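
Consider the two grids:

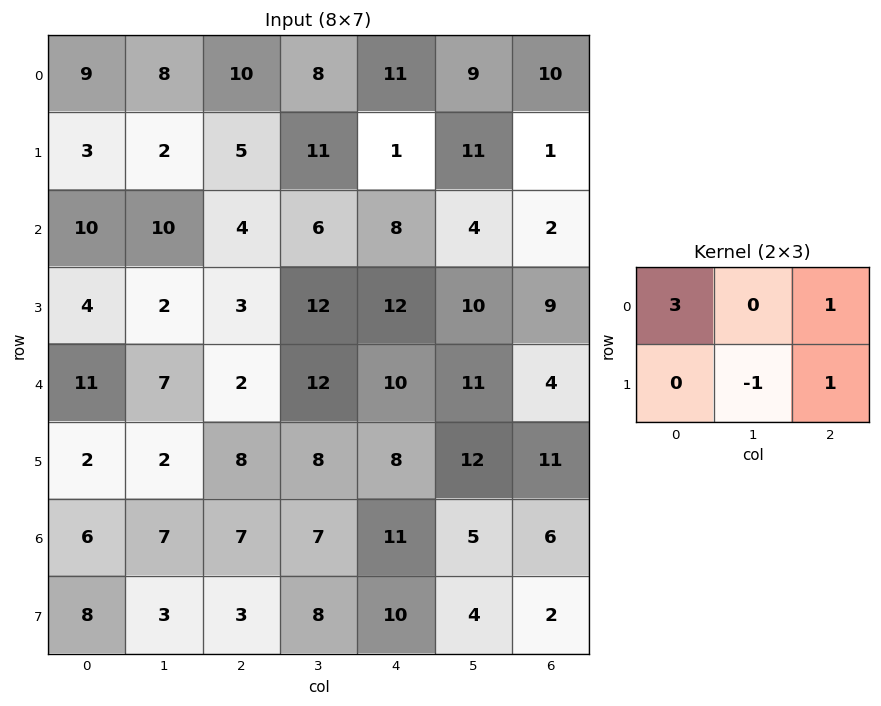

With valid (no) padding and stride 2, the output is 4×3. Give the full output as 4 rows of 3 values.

Output[0,0]: The receptive field on the input at this output position is [9 8 10 / 3 2 5]. Elementwise product with the kernel and sum: 9·3 + 10·1 + 2·-1 + 5·1.

40 31 33
35 20 25
41 16 33
25 34 37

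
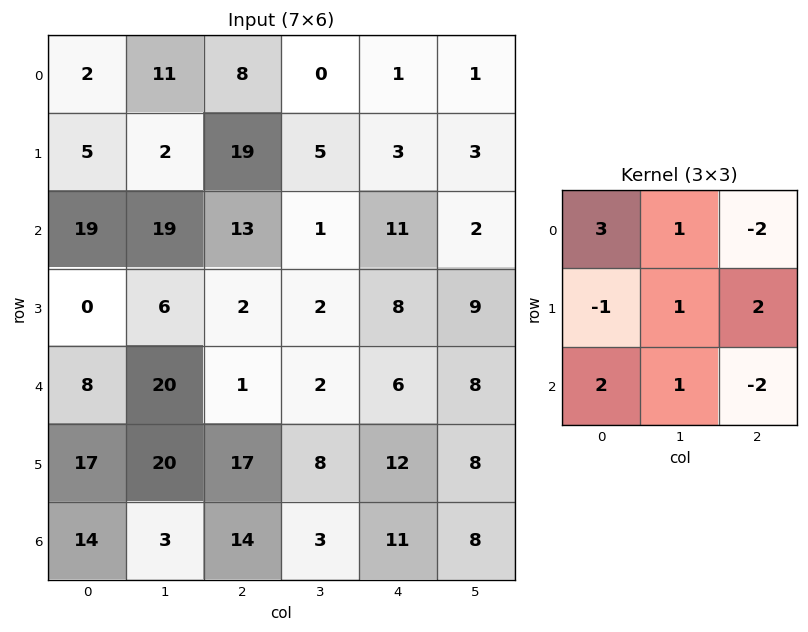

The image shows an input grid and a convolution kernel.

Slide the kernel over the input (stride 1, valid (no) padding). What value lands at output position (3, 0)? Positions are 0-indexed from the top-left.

The receptive field on the input at this output position is [0 6 2 / 8 20 1 / 17 20 17]. Elementwise product with the kernel and sum: 0·3 + 6·1 + 2·-2 + 8·-1 + 20·1 + 1·2 + 17·2 + 20·1 + 17·-2.

36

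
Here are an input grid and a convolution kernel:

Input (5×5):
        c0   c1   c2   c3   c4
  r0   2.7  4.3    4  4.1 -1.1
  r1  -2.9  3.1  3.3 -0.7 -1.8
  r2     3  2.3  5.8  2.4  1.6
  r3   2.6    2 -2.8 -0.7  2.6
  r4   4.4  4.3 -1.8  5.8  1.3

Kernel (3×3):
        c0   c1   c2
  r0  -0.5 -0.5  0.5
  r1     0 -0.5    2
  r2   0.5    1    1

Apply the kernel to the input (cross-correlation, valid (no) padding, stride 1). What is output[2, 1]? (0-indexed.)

The receptive field on the input at this output position is [2.3 5.8 2.4 / 2 -2.8 -0.7 / 4.3 -1.8 5.8]. Elementwise product with the kernel and sum: 2.3·-0.5 + 5.8·-0.5 + 2.4·0.5 + -2.8·-0.5 + -0.7·2 + 4.3·0.5 + -1.8·1 + 5.8·1.

3.3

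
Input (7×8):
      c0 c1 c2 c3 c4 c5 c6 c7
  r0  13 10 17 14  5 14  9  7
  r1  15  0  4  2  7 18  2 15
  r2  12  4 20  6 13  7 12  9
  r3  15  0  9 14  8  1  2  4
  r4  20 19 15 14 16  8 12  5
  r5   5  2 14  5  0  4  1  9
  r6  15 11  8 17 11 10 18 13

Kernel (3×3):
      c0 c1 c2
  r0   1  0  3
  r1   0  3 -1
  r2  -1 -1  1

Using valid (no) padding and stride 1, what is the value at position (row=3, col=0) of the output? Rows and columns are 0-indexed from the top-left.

The receptive field on the input at this output position is [15 0 9 / 20 19 15 / 5 2 14]. Elementwise product with the kernel and sum: 15·1 + 9·3 + 19·3 + 15·-1 + 5·-1 + 2·-1 + 14·1.

91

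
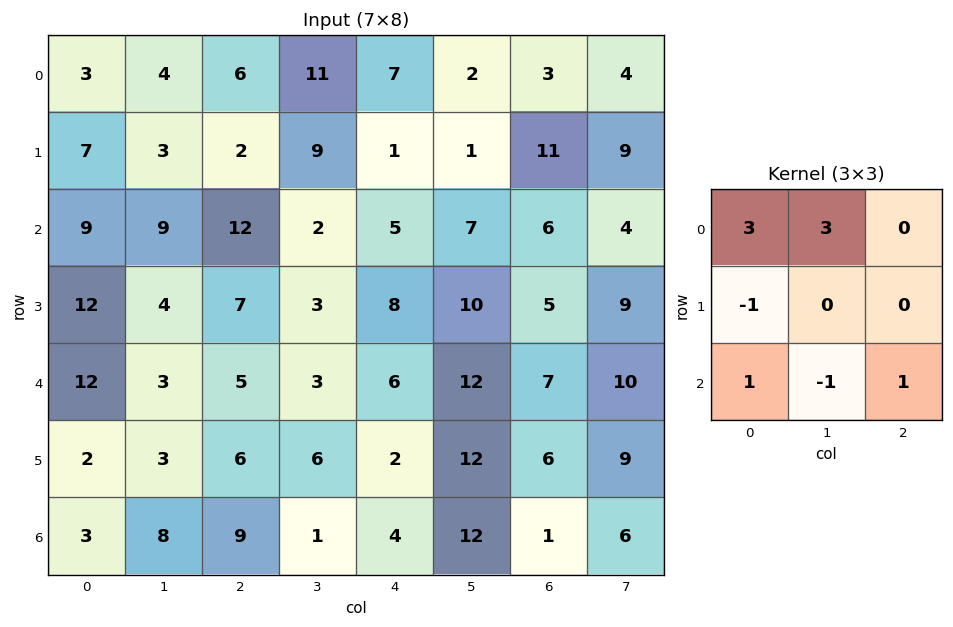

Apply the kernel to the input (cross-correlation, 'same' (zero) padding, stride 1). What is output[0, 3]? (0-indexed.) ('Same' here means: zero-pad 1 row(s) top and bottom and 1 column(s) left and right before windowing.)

The receptive field on the zero-padded input at this output position is [0 0 0 / 6 11 7 / 2 9 1]. Elementwise product with the kernel and sum: 0·3 + 0·3 + 6·-1 + 2·1 + 9·-1 + 1·1.

-12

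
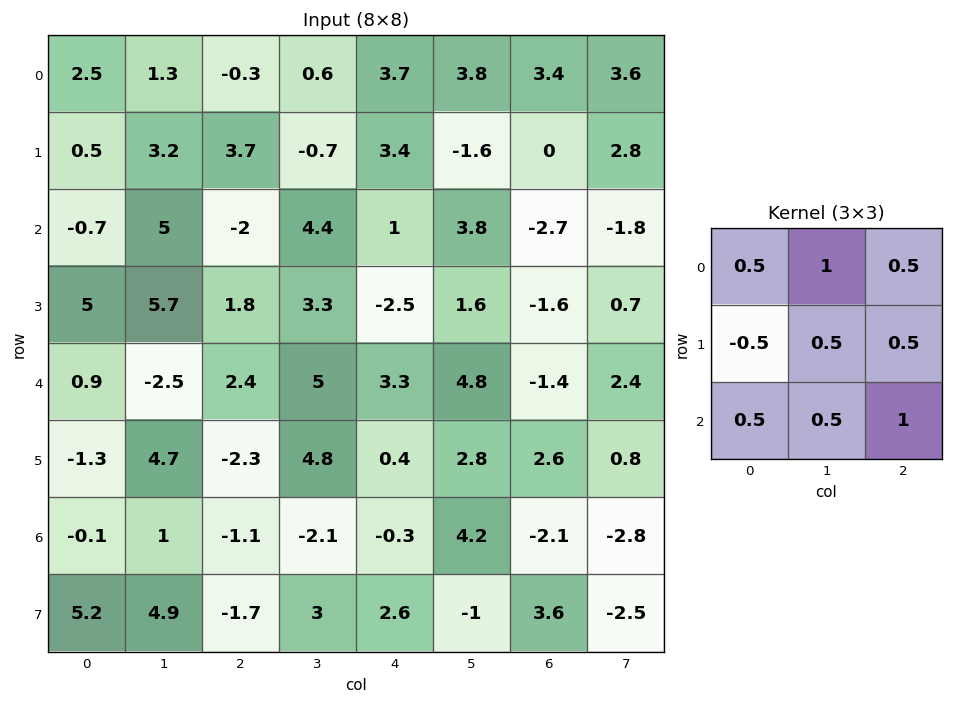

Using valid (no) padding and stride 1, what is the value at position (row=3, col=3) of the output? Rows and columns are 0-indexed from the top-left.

6.9

The receptive field on the input at this output position is [3.3 -2.5 1.6 / 5 3.3 4.8 / 4.8 0.4 2.8]. Elementwise product with the kernel and sum: 3.3·0.5 + -2.5·1 + 1.6·0.5 + 5·-0.5 + 3.3·0.5 + 4.8·0.5 + 4.8·0.5 + 0.4·0.5 + 2.8·1.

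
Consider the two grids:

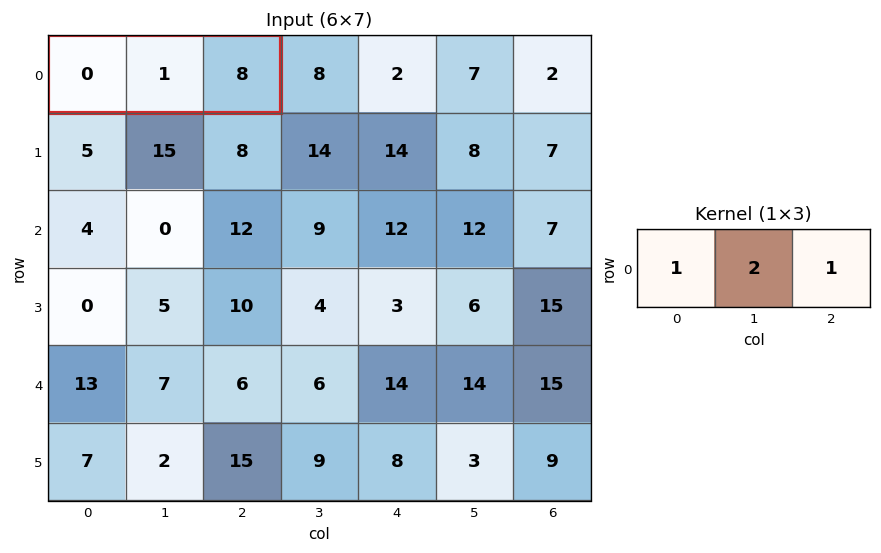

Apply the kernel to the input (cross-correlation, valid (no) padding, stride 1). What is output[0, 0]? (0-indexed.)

10

The receptive field on the input at this output position is [0 1 8]. Elementwise product with the kernel and sum: 0·1 + 1·2 + 8·1.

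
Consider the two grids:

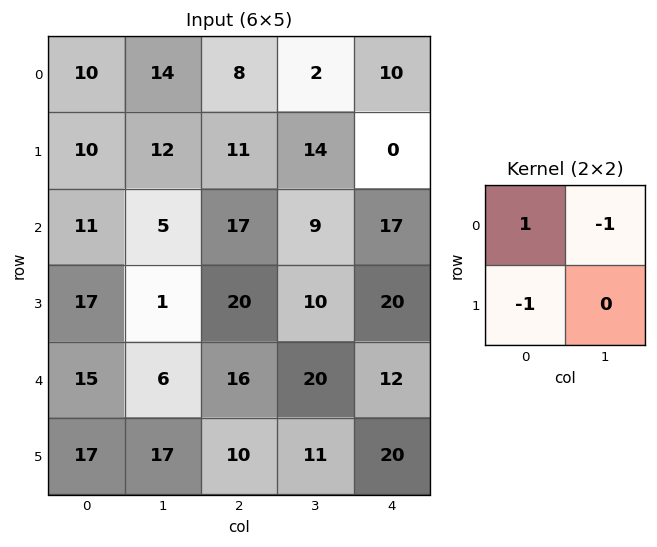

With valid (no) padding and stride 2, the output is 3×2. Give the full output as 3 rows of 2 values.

-14 -5
-11 -12
-8 -14

Output[0,0]: The receptive field on the input at this output position is [10 14 / 10 12]. Elementwise product with the kernel and sum: 10·1 + 14·-1 + 10·-1.
Output[0,1]: The receptive field on the input at this output position is [8 2 / 11 14]. Elementwise product with the kernel and sum: 8·1 + 2·-1 + 11·-1.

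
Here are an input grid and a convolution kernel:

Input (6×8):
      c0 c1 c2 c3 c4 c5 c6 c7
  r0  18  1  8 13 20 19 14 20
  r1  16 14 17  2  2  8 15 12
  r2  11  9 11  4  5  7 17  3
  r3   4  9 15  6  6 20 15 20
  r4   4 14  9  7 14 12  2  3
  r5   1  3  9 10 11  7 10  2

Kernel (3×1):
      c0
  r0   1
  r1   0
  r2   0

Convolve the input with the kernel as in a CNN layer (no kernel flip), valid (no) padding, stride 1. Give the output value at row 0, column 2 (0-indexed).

The receptive field on the input at this output position is [8 / 17 / 11]. Elementwise product with the kernel and sum: 8·1.

8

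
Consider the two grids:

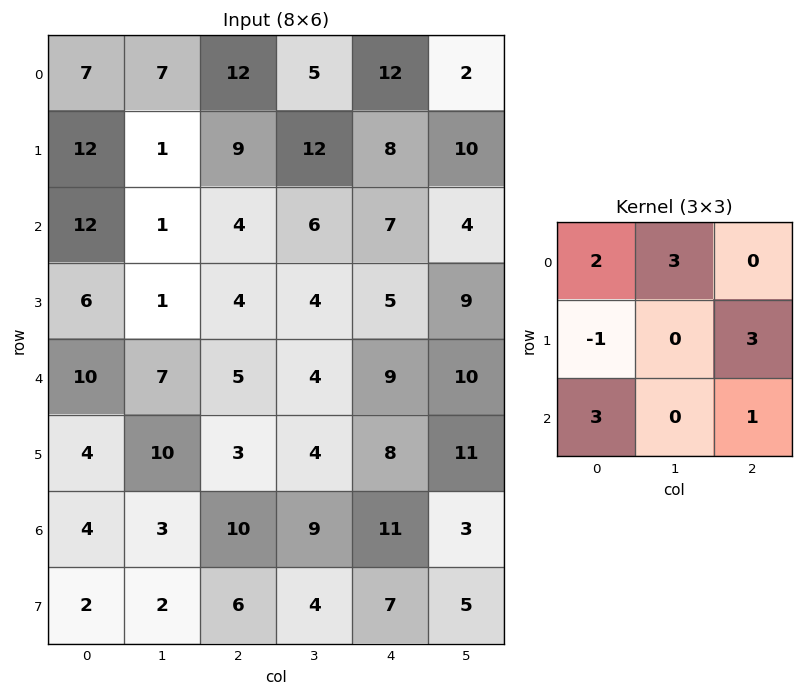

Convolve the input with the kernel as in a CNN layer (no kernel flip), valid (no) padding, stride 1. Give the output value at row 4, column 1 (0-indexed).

49

The receptive field on the input at this output position is [7 5 4 / 10 3 4 / 3 10 9]. Elementwise product with the kernel and sum: 7·2 + 5·3 + 10·-1 + 4·3 + 3·3 + 9·1.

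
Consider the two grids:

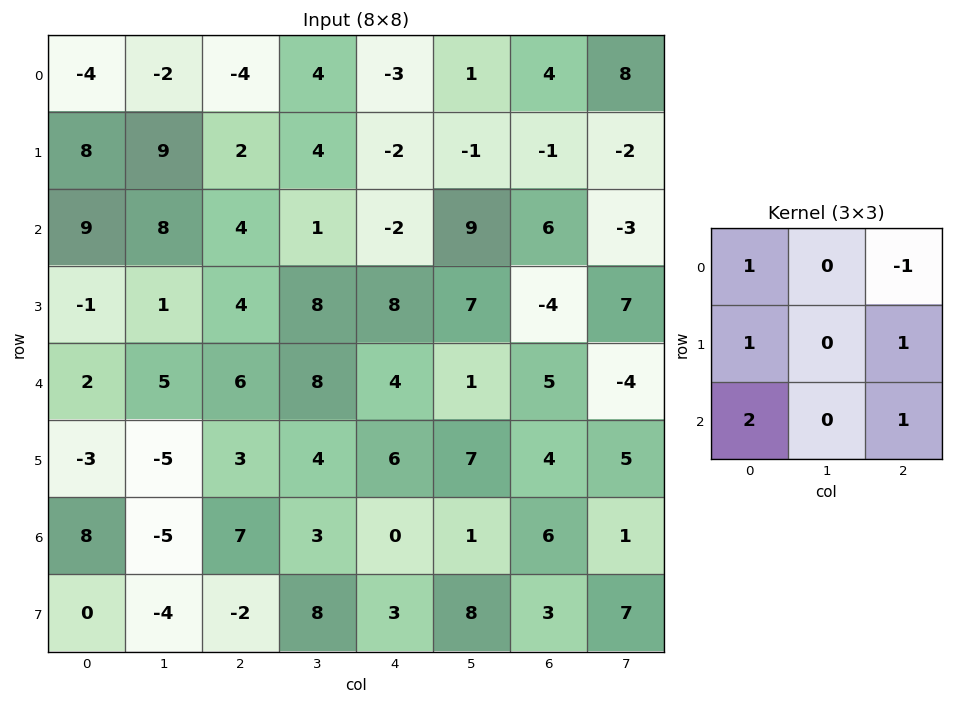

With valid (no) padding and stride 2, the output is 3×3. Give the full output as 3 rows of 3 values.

32 5 -8
18 34 9
19 25 15

Output[0,0]: The receptive field on the input at this output position is [-4 -2 -4 / 8 9 2 / 9 8 4]. Elementwise product with the kernel and sum: -4·1 + -4·-1 + 8·1 + 2·1 + 9·2 + 4·1.
Output[0,1]: The receptive field on the input at this output position is [-4 4 -3 / 2 4 -2 / 4 1 -2]. Elementwise product with the kernel and sum: -4·1 + -3·-1 + 2·1 + -2·1 + 4·2 + -2·1.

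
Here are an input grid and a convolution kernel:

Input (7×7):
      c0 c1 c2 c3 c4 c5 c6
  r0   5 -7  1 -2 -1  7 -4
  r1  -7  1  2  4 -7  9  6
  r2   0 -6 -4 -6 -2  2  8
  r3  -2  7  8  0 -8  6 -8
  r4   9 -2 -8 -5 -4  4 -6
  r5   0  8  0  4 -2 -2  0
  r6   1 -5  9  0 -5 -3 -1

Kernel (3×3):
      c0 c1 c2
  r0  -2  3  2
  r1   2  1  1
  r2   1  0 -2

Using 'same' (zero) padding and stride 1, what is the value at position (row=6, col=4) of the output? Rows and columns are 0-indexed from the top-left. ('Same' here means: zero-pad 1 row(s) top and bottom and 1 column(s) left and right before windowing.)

The receptive field on the zero-padded input at this output position is [4 -2 -2 / 0 -5 -3 / 0 0 0]. Elementwise product with the kernel and sum: 4·-2 + -2·3 + -2·2 + 0·2 + -5·1 + -3·1 + 0·1 + 0·-2.

-26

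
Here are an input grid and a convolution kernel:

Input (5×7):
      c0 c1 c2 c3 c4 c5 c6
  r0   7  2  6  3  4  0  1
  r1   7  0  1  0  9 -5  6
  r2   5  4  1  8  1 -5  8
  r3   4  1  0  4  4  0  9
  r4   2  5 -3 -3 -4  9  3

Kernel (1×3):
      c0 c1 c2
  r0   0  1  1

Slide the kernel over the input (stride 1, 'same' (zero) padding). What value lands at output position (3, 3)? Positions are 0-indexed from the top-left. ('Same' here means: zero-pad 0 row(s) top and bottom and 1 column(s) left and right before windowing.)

The receptive field on the zero-padded input at this output position is [0 4 4]. Elementwise product with the kernel and sum: 4·1 + 4·1.

8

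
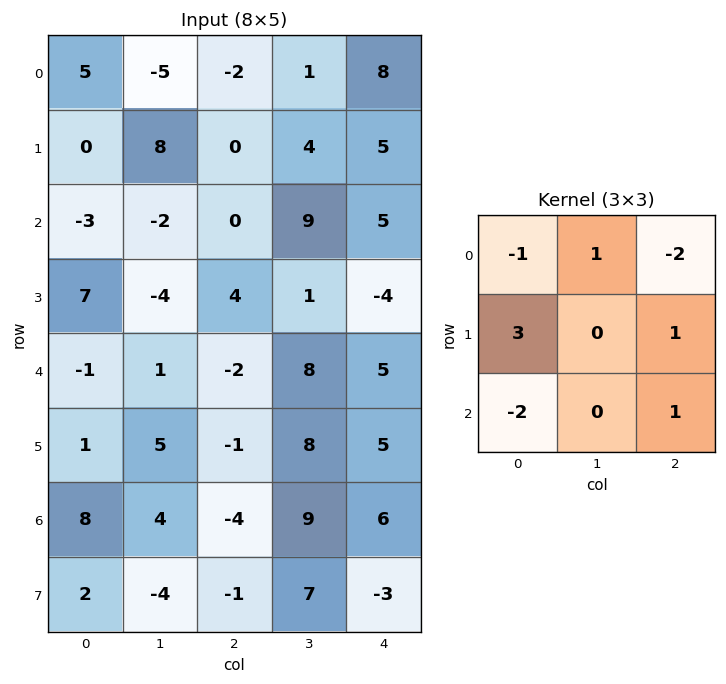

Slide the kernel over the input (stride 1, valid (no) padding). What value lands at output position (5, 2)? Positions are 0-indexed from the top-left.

The receptive field on the input at this output position is [-1 8 5 / -4 9 6 / -1 7 -3]. Elementwise product with the kernel and sum: -1·-1 + 8·1 + 5·-2 + -4·3 + 6·1 + -1·-2 + -3·1.

-8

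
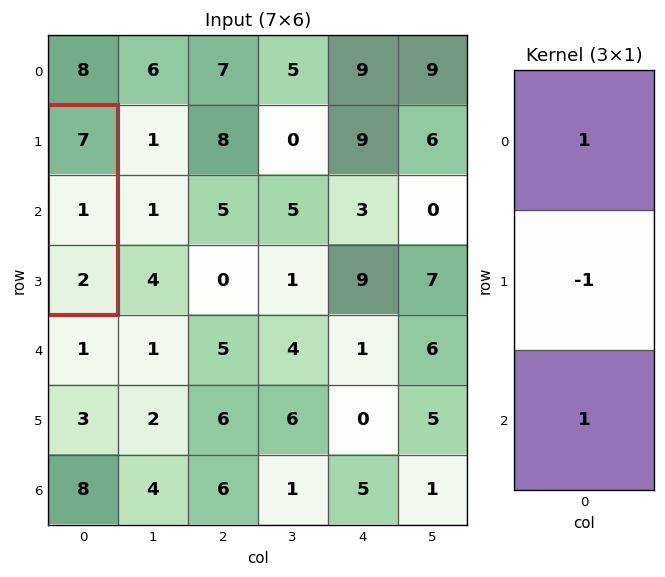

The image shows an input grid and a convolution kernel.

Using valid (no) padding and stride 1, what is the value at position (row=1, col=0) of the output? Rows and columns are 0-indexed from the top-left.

The receptive field on the input at this output position is [7 / 1 / 2]. Elementwise product with the kernel and sum: 7·1 + 1·-1 + 2·1.

8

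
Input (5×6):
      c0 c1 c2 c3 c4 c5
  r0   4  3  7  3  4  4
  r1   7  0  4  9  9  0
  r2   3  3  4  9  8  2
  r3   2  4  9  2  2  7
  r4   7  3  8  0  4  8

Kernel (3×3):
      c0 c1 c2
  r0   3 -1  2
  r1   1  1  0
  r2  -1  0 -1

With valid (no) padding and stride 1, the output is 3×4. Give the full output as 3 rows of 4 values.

Output[0,0]: The receptive field on the input at this output position is [4 3 7 / 7 0 4 / 3 3 4]. Elementwise product with the kernel and sum: 4·3 + 3·-1 + 7·2 + 7·1 + 0·1 + 3·-1 + 4·-1.

23 0 27 20
24 15 23 26
5 33 18 19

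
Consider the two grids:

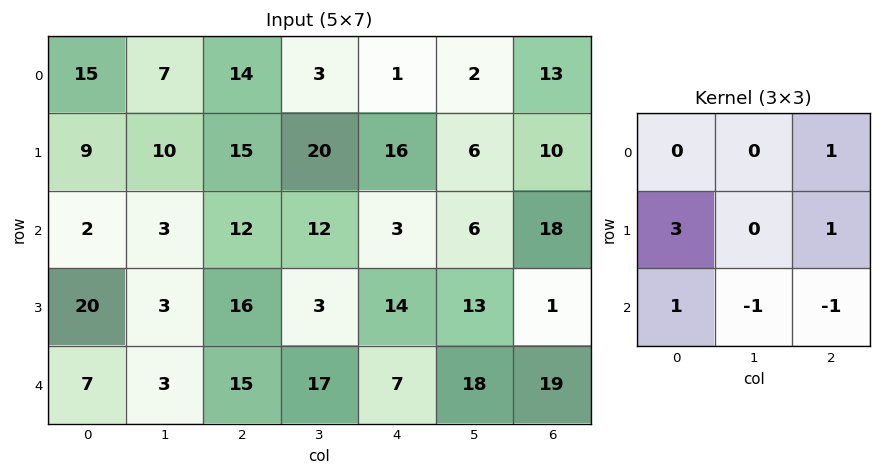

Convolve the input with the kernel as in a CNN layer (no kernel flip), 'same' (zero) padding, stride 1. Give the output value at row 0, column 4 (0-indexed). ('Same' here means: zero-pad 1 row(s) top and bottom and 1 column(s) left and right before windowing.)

9

The receptive field on the zero-padded input at this output position is [0 0 0 / 3 1 2 / 20 16 6]. Elementwise product with the kernel and sum: 0·1 + 3·3 + 2·1 + 20·1 + 16·-1 + 6·-1.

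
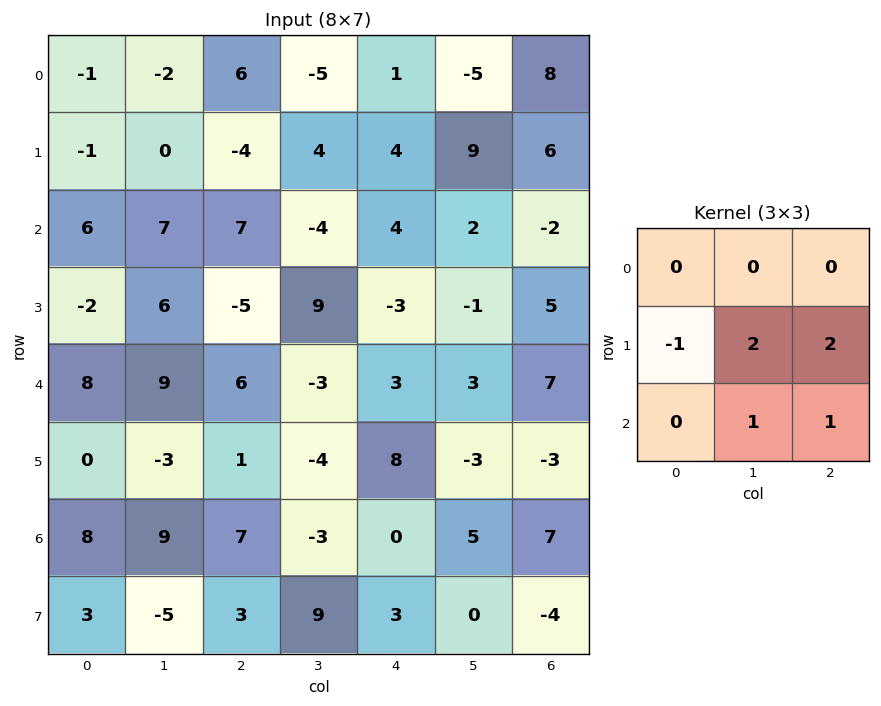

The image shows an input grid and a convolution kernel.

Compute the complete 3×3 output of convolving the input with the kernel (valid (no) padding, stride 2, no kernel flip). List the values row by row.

7 20 26
19 17 21
12 4 -8

Output[0,0]: The receptive field on the input at this output position is [-1 -2 6 / -1 0 -4 / 6 7 7]. Elementwise product with the kernel and sum: -1·-1 + 0·2 + -4·2 + 7·1 + 7·1.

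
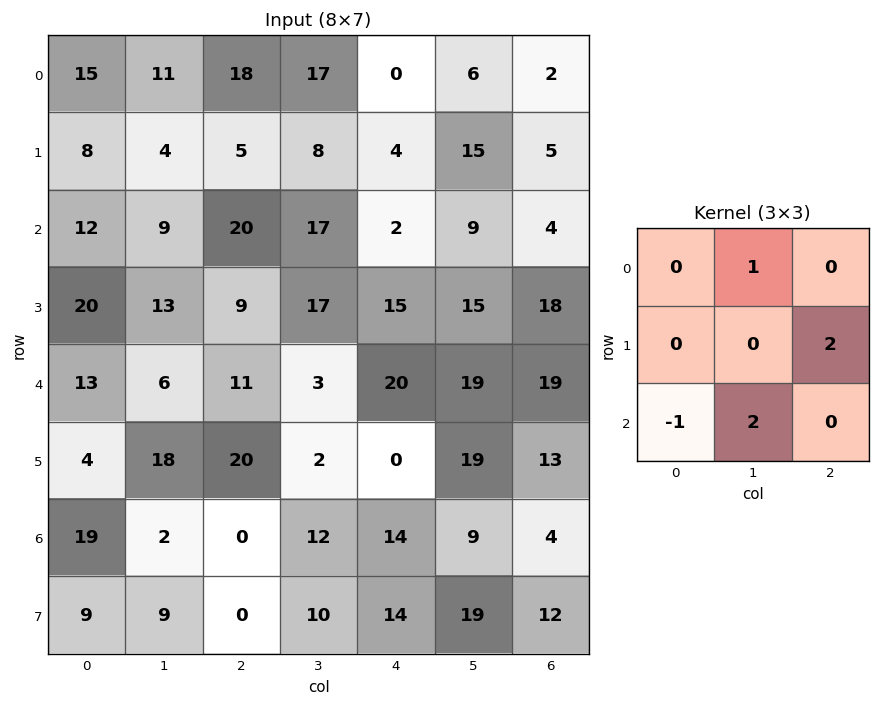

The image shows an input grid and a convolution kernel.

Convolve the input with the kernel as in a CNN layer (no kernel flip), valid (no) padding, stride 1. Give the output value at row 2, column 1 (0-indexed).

70

The receptive field on the input at this output position is [9 20 17 / 13 9 17 / 6 11 3]. Elementwise product with the kernel and sum: 20·1 + 17·2 + 6·-1 + 11·2.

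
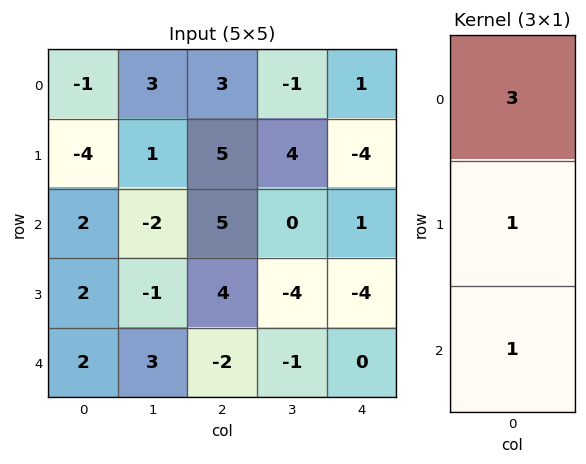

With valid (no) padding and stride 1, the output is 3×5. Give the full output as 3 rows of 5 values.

-5 8 19 1 0
-8 0 24 8 -15
10 -4 17 -5 -1

Output[0,0]: The receptive field on the input at this output position is [-1 / -4 / 2]. Elementwise product with the kernel and sum: -1·3 + -4·1 + 2·1.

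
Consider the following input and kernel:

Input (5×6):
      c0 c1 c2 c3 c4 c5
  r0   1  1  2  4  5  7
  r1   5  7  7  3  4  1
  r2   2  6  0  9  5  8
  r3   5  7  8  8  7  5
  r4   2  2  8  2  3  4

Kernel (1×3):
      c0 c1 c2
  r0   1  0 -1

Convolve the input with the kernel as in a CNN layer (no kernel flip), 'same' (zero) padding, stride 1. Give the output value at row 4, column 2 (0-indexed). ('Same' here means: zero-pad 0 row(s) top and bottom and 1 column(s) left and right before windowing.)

The receptive field on the zero-padded input at this output position is [2 8 2]. Elementwise product with the kernel and sum: 2·1 + 2·-1.

0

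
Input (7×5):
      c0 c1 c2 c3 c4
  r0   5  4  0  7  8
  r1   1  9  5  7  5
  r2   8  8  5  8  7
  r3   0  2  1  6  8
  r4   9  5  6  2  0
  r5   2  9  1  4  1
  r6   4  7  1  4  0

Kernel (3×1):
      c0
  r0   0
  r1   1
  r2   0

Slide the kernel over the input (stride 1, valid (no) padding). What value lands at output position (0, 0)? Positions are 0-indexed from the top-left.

1

The receptive field on the input at this output position is [5 / 1 / 8]. Elementwise product with the kernel and sum: 1·1.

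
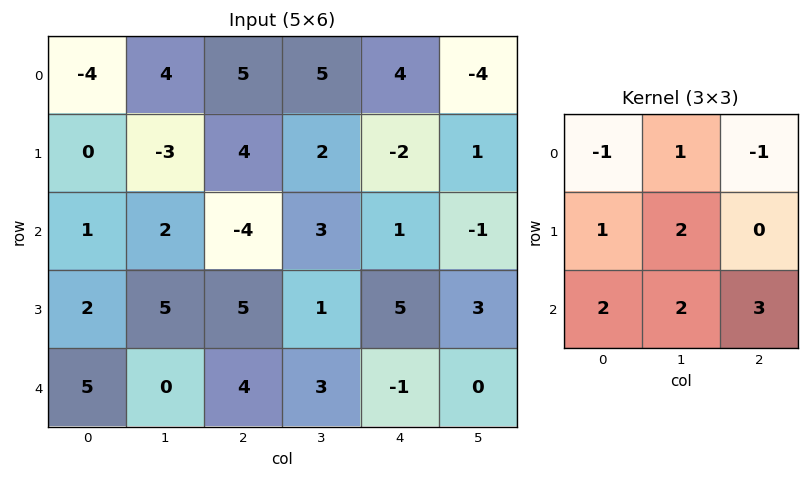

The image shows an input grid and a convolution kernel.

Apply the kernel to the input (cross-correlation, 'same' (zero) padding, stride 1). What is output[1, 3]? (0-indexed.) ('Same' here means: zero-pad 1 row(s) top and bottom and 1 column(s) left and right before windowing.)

The receptive field on the zero-padded input at this output position is [5 5 4 / 4 2 -2 / -4 3 1]. Elementwise product with the kernel and sum: 5·-1 + 5·1 + 4·-1 + 4·1 + 2·2 + -4·2 + 3·2 + 1·3.

5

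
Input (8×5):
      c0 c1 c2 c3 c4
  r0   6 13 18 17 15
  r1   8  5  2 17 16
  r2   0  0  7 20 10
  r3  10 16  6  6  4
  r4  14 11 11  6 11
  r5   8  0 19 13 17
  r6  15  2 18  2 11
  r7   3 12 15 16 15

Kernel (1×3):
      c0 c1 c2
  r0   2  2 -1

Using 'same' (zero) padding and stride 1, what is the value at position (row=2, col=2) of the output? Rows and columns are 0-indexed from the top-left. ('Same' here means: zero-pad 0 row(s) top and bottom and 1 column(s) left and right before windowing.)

-6

The receptive field on the zero-padded input at this output position is [0 7 20]. Elementwise product with the kernel and sum: 0·2 + 7·2 + 20·-1.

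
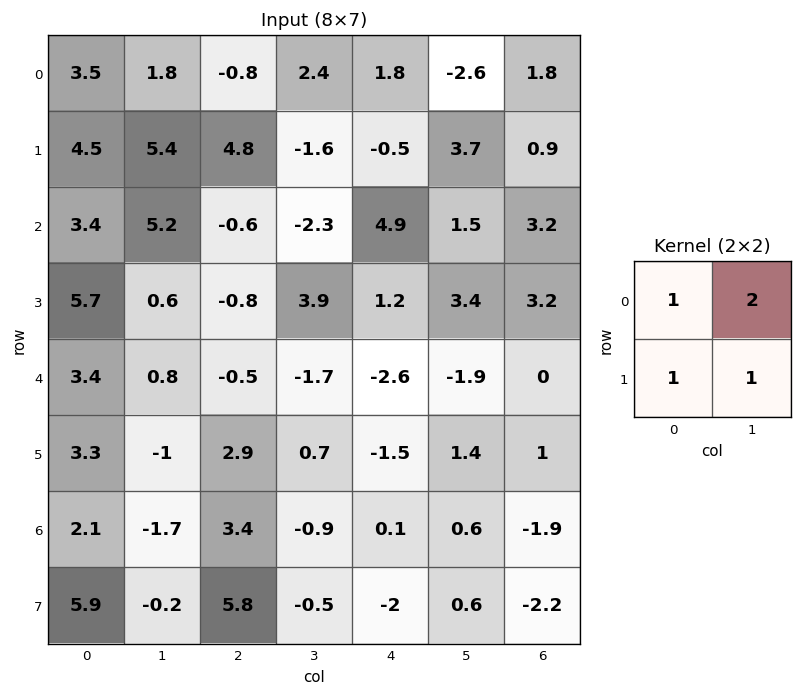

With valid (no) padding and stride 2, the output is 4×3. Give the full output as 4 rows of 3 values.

Output[0,0]: The receptive field on the input at this output position is [3.5 1.8 / 4.5 5.4]. Elementwise product with the kernel and sum: 3.5·1 + 1.8·2 + 4.5·1 + 5.4·1.

17 7.2 -0.2
20.1 -2.1 12.5
7.3 -0.3 -6.5
4.4 6.9 -0.1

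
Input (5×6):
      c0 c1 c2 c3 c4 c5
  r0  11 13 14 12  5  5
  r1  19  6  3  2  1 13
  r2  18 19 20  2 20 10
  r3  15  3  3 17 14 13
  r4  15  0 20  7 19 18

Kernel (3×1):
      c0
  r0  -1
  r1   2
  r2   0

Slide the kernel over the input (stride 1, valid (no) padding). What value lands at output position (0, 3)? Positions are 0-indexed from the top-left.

The receptive field on the input at this output position is [12 / 2 / 2]. Elementwise product with the kernel and sum: 12·-1 + 2·2.

-8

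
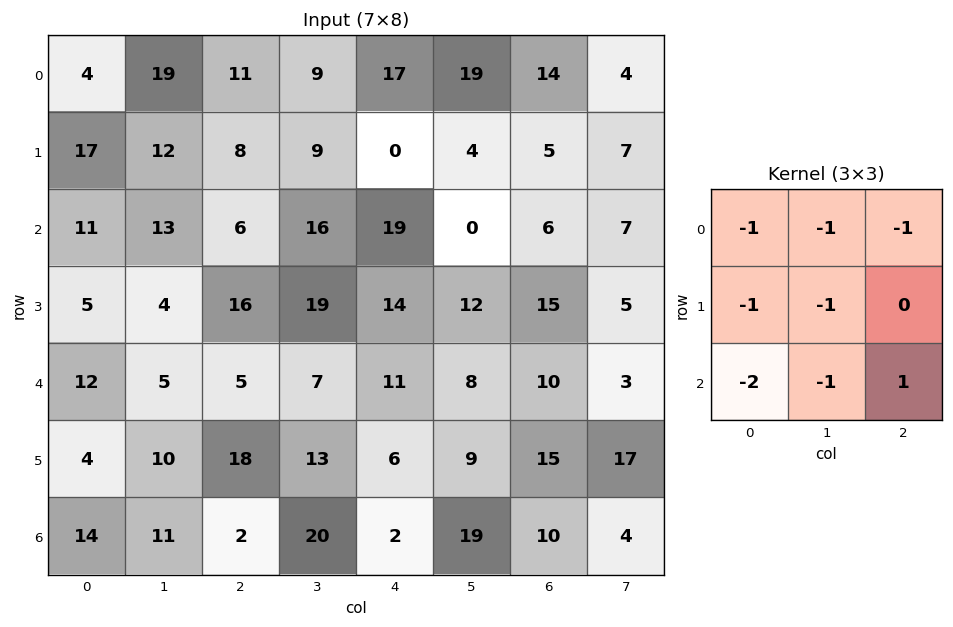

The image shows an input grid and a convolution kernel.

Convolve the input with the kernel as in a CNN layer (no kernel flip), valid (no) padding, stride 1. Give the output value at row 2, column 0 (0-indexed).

-63

The receptive field on the input at this output position is [11 13 6 / 5 4 16 / 12 5 5]. Elementwise product with the kernel and sum: 11·-1 + 13·-1 + 6·-1 + 5·-1 + 4·-1 + 12·-2 + 5·-1 + 5·1.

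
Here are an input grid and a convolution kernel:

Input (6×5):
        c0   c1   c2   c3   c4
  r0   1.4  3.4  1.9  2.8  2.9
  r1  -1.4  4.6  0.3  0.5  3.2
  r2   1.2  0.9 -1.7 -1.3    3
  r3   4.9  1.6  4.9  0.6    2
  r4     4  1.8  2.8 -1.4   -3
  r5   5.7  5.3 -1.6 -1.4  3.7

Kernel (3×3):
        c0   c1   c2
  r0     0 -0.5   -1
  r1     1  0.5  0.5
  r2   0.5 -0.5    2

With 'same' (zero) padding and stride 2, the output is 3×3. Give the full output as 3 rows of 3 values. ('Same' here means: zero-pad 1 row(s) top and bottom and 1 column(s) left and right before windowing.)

Output[0,0]: The receptive field on the zero-padded input at this output position is [0 0 0 / 0 1.4 3.4 / 0 -1.4 4.6]. Elementwise product with the kernel and sum: 0·-0.5 + 0·-1 + 0·1 + 1.4·0.5 + 3.4·0.5 + 0·0.5 + -1.4·-0.5 + 4.6·2.

12.3 8.9 2.9
-2.1 -1.7 -2.1
6.6 0.1 -6.45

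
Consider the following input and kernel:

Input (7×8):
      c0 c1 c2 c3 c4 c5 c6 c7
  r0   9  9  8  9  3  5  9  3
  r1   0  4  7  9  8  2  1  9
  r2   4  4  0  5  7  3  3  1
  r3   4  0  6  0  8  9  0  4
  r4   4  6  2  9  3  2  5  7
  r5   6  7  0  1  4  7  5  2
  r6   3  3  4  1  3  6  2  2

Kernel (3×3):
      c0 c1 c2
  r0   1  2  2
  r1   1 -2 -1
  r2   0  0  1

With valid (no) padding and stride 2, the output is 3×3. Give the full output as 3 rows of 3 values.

Output[0,0]: The receptive field on the input at this output position is [9 9 8 / 0 4 7 / 4 4 0]. Elementwise product with the kernel and sum: 9·1 + 9·2 + 8·2 + 0·1 + 4·-2 + 7·-1 + 0·1.
Output[0,1]: The receptive field on the input at this output position is [8 9 3 / 7 9 8 / 0 5 7]. Elementwise product with the kernel and sum: 8·1 + 9·2 + 3·2 + 7·1 + 9·-2 + 8·-1 + 7·1.

28 20 37
12 25 14
16 23 4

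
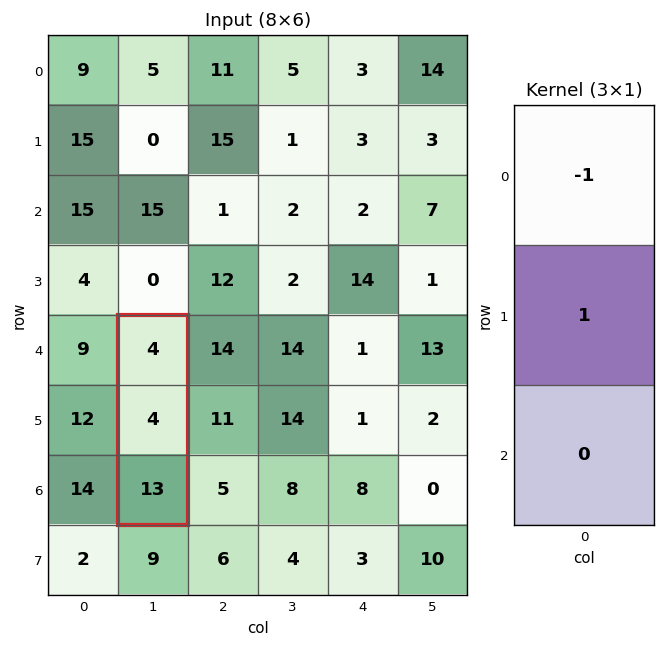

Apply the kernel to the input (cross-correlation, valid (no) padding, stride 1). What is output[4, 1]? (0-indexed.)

The receptive field on the input at this output position is [4 / 4 / 13]. Elementwise product with the kernel and sum: 4·-1 + 4·1.

0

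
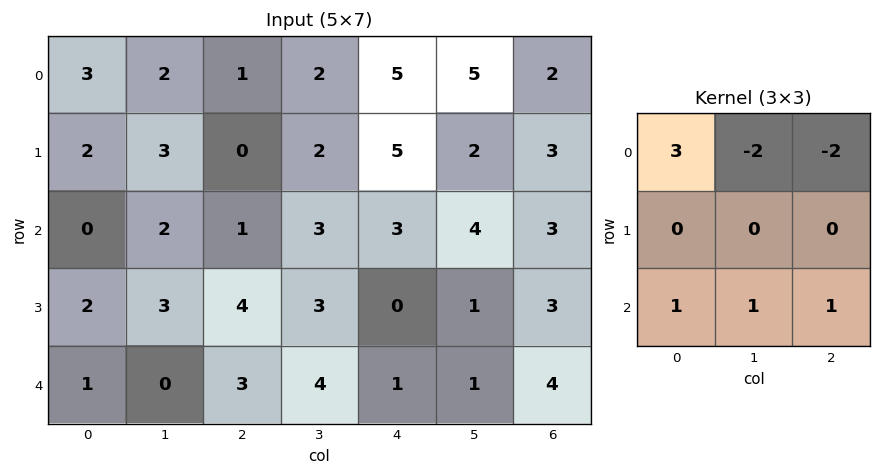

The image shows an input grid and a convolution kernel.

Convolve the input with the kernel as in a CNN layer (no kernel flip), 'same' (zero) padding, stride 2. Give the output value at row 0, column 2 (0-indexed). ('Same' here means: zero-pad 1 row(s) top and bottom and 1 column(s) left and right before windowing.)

9

The receptive field on the zero-padded input at this output position is [0 0 0 / 2 5 5 / 2 5 2]. Elementwise product with the kernel and sum: 0·3 + 0·-2 + 0·-2 + 2·1 + 5·1 + 2·1.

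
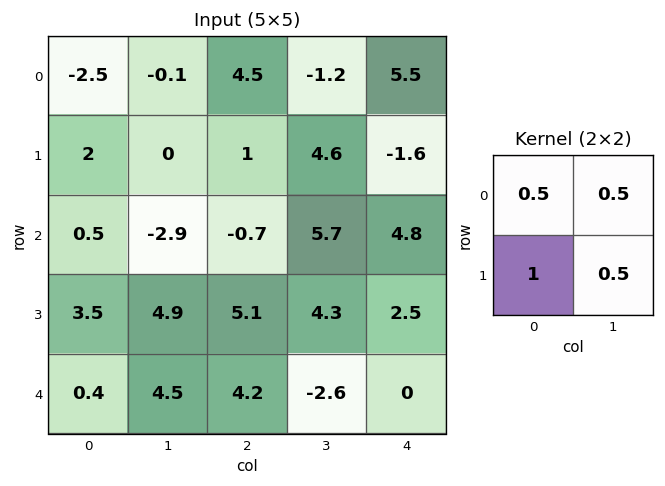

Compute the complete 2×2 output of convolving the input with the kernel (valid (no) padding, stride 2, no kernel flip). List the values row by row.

Output[0,0]: The receptive field on the input at this output position is [-2.5 -0.1 / 2 0]. Elementwise product with the kernel and sum: -2.5·0.5 + -0.1·0.5 + 2·1 + 0·0.5.
Output[0,1]: The receptive field on the input at this output position is [4.5 -1.2 / 1 4.6]. Elementwise product with the kernel and sum: 4.5·0.5 + -1.2·0.5 + 1·1 + 4.6·0.5.

0.7 4.95
4.75 9.75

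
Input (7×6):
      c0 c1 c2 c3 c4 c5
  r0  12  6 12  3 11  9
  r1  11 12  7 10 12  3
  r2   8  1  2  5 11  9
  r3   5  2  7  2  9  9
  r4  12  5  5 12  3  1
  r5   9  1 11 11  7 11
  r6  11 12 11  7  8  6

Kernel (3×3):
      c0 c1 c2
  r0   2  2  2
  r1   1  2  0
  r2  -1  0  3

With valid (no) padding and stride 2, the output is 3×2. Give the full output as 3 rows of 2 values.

Output[0,0]: The receptive field on the input at this output position is [12 6 12 / 11 12 7 / 8 1 2]. Elementwise product with the kernel and sum: 12·2 + 6·2 + 12·2 + 11·1 + 12·2 + 8·-1 + 2·3.

93 110
34 51
77 86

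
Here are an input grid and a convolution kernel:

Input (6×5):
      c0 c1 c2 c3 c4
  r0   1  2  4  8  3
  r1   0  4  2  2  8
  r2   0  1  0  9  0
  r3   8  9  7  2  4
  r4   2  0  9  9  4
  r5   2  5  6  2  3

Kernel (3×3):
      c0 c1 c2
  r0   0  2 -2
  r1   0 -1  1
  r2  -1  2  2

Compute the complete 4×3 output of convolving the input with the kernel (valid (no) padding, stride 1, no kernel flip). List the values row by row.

Output[0,0]: The receptive field on the input at this output position is [1 2 4 / 0 4 2 / 0 1 0]. Elementwise product with the kernel and sum: 2·2 + 4·-2 + 4·-1 + 2·1 + 0·-1 + 1·2 + 0·2.

-4 9 34
27 18 -16
16 13 37
33 21 -5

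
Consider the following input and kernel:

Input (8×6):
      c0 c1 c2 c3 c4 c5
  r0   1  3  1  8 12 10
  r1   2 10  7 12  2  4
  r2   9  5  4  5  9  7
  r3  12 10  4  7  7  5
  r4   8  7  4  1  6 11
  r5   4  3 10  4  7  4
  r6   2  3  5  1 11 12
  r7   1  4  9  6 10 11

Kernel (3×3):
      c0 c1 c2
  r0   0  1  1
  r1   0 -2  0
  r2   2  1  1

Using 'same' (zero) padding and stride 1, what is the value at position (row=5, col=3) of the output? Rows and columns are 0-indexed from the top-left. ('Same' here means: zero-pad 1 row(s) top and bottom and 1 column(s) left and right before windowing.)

The receptive field on the zero-padded input at this output position is [4 1 6 / 10 4 7 / 5 1 11]. Elementwise product with the kernel and sum: 1·1 + 6·1 + 4·-2 + 5·2 + 1·1 + 11·1.

21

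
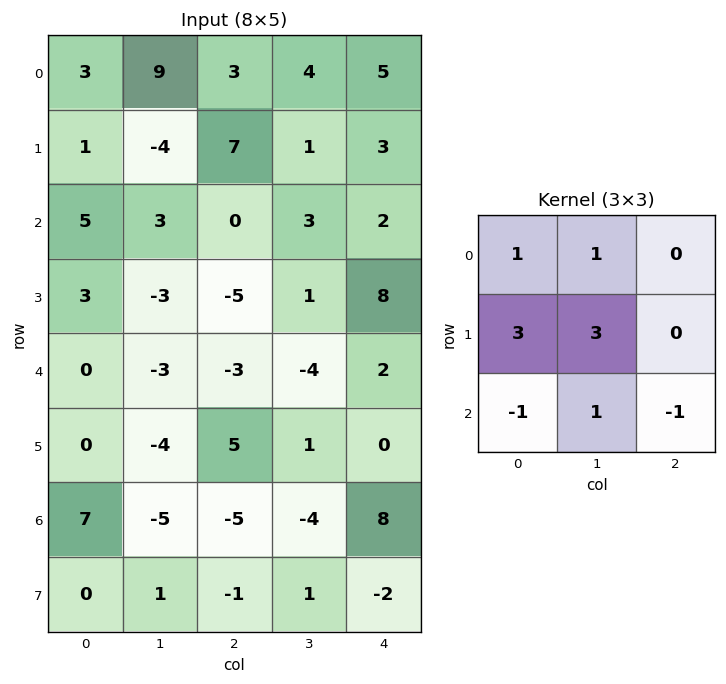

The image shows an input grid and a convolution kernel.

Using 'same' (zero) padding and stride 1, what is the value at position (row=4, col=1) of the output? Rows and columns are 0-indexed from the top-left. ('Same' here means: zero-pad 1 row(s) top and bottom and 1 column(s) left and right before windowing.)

The receptive field on the zero-padded input at this output position is [3 -3 -5 / 0 -3 -3 / 0 -4 5]. Elementwise product with the kernel and sum: 3·1 + -3·1 + 0·3 + -3·3 + 0·-1 + -4·1 + 5·-1.

-18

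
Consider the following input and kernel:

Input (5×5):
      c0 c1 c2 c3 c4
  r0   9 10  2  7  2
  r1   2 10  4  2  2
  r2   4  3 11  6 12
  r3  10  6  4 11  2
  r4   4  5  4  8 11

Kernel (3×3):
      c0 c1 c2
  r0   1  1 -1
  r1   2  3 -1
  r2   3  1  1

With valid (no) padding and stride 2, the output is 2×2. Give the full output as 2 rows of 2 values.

Output[0,0]: The receptive field on the input at this output position is [9 10 2 / 2 10 4 / 4 3 11]. Elementwise product with the kernel and sum: 9·1 + 10·1 + 2·-1 + 2·2 + 10·3 + 4·-1 + 4·3 + 3·1 + 11·1.

73 70
51 75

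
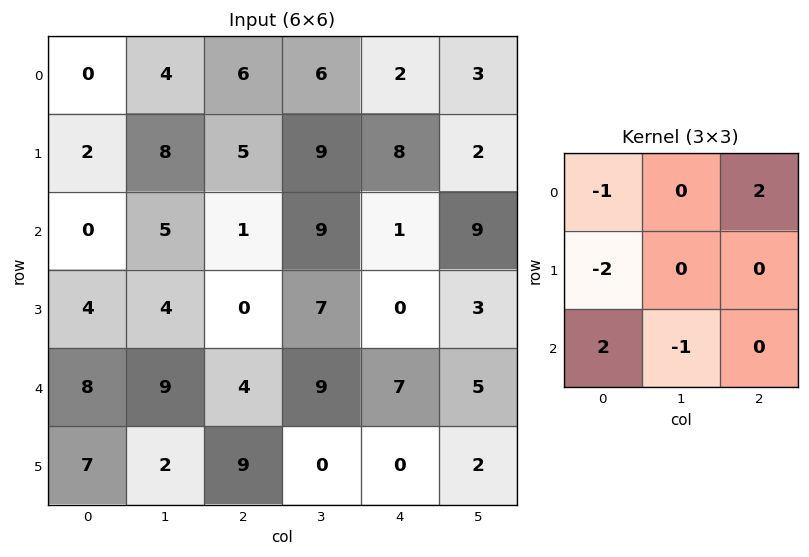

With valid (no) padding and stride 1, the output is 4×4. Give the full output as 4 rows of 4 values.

Output[0,0]: The receptive field on the input at this output position is [0 4 6 / 2 8 5 / 0 5 1]. Elementwise product with the kernel and sum: 0·-1 + 6·2 + 2·-2 + 0·2 + 5·-1.
Output[0,1]: The receptive field on the input at this output position is [4 6 6 / 8 5 9 / 5 1 9]. Elementwise product with the kernel and sum: 4·-1 + 6·2 + 8·-2 + 5·2 + 1·-1.

3 1 -19 -1
12 8 2 -9
1 19 0 6
-8 -13 10 -19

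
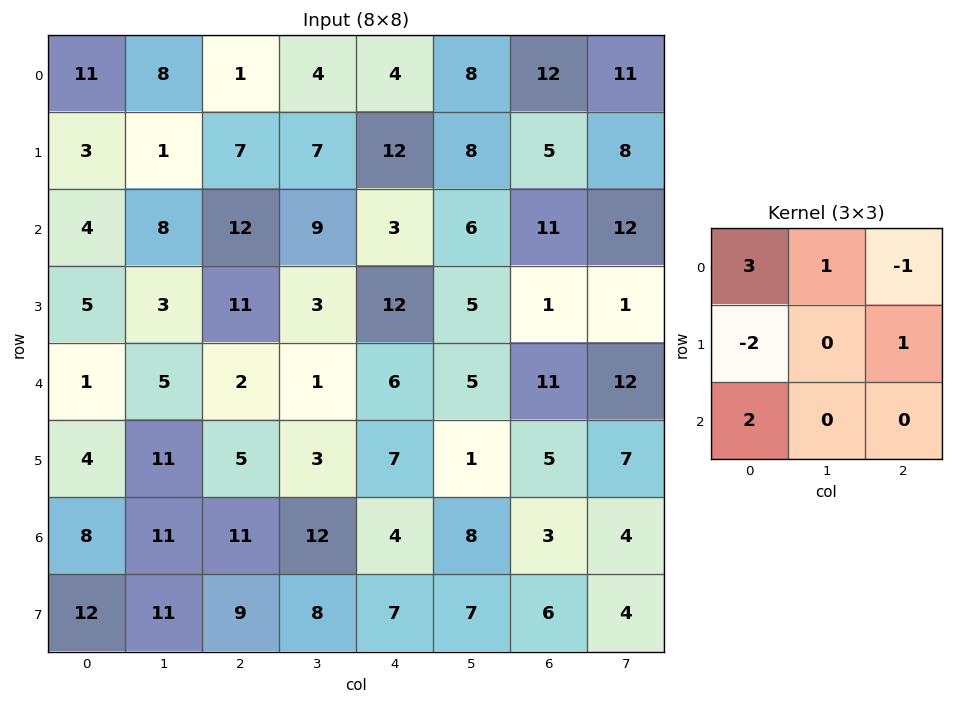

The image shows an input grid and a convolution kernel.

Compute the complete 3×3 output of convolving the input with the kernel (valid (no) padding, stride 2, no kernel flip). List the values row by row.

Output[0,0]: The receptive field on the input at this output position is [11 8 1 / 3 1 7 / 4 8 12]. Elementwise product with the kernel and sum: 11·3 + 8·1 + 1·-1 + 3·-2 + 7·1 + 4·2.
Output[0,1]: The receptive field on the input at this output position is [1 4 4 / 7 7 12 / 12 9 3]. Elementwise product with the kernel and sum: 1·3 + 4·1 + 4·-1 + 7·-2 + 12·1 + 12·2.

49 25 -5
11 36 -7
19 20 11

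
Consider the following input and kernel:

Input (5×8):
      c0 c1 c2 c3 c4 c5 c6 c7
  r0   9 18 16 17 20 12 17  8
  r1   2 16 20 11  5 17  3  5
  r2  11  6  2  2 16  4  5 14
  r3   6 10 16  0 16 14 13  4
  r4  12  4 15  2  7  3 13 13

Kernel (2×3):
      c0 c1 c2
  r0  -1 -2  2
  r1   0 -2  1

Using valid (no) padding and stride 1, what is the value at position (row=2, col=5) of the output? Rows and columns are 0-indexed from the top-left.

-8

The receptive field on the input at this output position is [4 5 14 / 14 13 4]. Elementwise product with the kernel and sum: 4·-1 + 5·-2 + 14·2 + 13·-2 + 4·1.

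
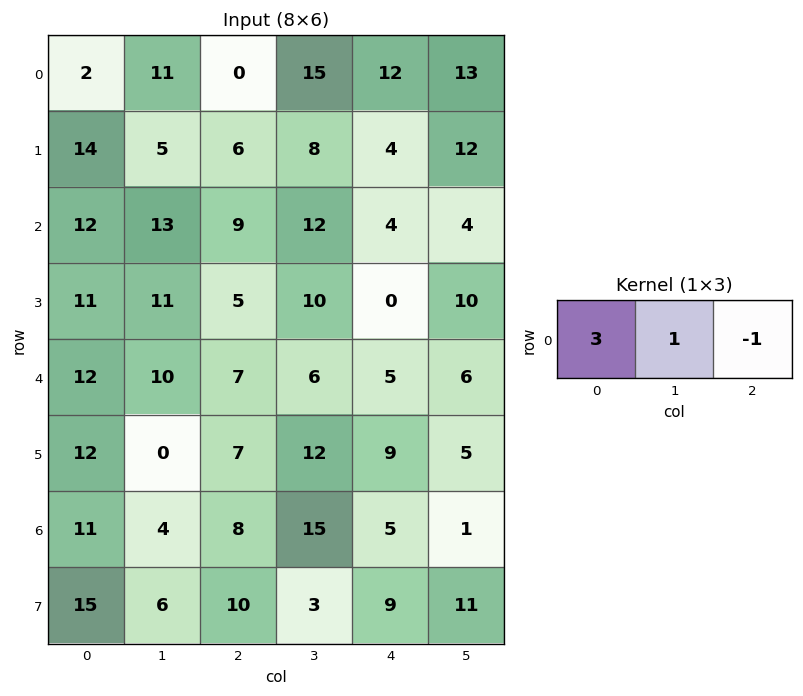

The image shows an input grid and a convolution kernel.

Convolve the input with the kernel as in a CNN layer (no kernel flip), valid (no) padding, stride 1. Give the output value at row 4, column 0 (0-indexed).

39

The receptive field on the input at this output position is [12 10 7]. Elementwise product with the kernel and sum: 12·3 + 10·1 + 7·-1.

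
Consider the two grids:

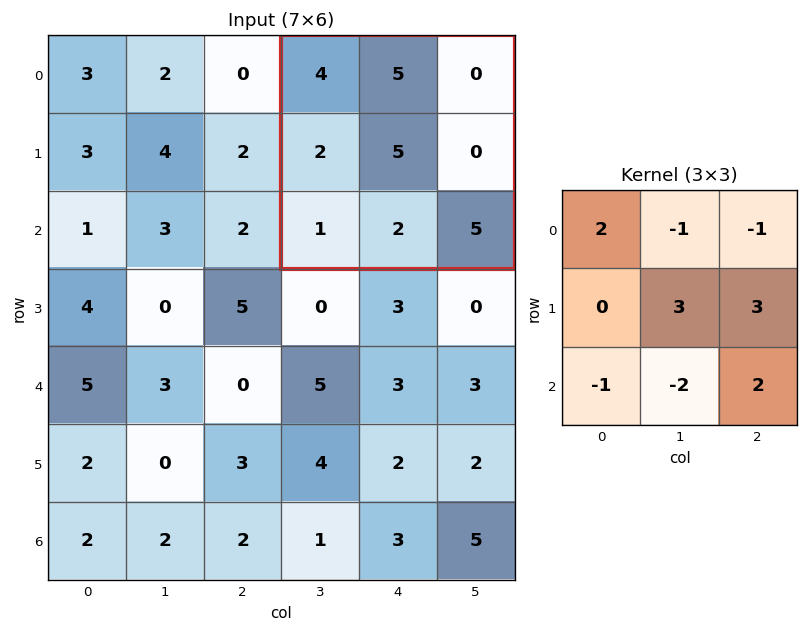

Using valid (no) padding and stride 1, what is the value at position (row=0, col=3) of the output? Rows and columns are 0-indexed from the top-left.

23

The receptive field on the input at this output position is [4 5 0 / 2 5 0 / 1 2 5]. Elementwise product with the kernel and sum: 4·2 + 5·-1 + 0·-1 + 5·3 + 0·3 + 1·-1 + 2·-2 + 5·2.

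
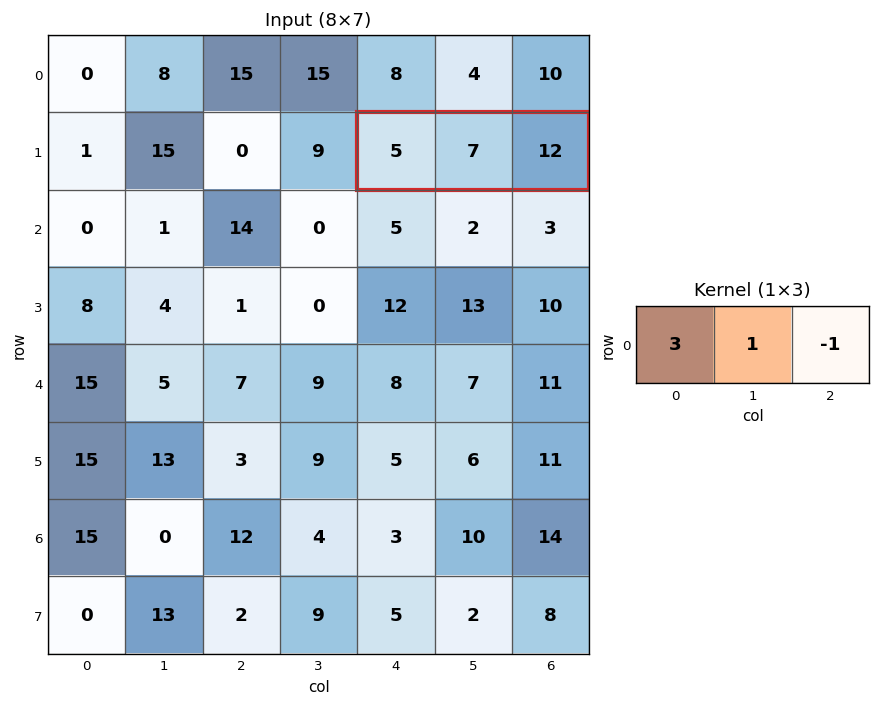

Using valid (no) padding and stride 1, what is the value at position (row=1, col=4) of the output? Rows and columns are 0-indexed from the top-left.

10

The receptive field on the input at this output position is [5 7 12]. Elementwise product with the kernel and sum: 5·3 + 7·1 + 12·-1.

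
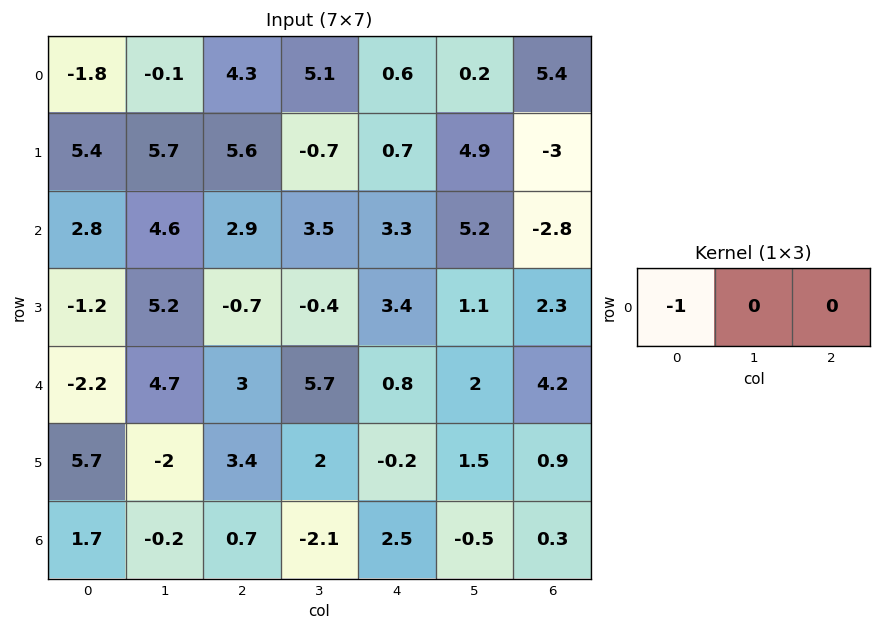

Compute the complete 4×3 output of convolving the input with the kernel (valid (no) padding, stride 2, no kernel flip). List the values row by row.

Output[0,0]: The receptive field on the input at this output position is [-1.8 -0.1 4.3]. Elementwise product with the kernel and sum: -1.8·-1.
Output[0,1]: The receptive field on the input at this output position is [4.3 5.1 0.6]. Elementwise product with the kernel and sum: 4.3·-1.

1.8 -4.3 -0.6
-2.8 -2.9 -3.3
2.2 -3 -0.8
-1.7 -0.7 -2.5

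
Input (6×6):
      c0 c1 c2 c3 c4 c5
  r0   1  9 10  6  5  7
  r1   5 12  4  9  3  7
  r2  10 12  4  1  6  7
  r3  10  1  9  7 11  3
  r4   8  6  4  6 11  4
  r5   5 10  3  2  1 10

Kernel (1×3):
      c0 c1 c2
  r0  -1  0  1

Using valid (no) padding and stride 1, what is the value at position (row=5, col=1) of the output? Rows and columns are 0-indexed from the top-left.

The receptive field on the input at this output position is [10 3 2]. Elementwise product with the kernel and sum: 10·-1 + 2·1.

-8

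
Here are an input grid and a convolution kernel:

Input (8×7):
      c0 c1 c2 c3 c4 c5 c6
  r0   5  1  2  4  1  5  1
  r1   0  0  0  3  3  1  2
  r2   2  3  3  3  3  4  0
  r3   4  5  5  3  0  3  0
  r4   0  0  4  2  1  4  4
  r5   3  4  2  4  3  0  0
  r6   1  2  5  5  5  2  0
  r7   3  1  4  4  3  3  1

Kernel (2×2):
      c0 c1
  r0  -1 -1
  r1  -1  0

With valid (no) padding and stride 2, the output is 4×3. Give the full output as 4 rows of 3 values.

Output[0,0]: The receptive field on the input at this output position is [5 1 / 0 0]. Elementwise product with the kernel and sum: 5·-1 + 1·-1 + 0·-1.
Output[0,1]: The receptive field on the input at this output position is [2 4 / 0 3]. Elementwise product with the kernel and sum: 2·-1 + 4·-1 + 0·-1.

-6 -6 -9
-9 -11 -7
-3 -8 -8
-6 -14 -10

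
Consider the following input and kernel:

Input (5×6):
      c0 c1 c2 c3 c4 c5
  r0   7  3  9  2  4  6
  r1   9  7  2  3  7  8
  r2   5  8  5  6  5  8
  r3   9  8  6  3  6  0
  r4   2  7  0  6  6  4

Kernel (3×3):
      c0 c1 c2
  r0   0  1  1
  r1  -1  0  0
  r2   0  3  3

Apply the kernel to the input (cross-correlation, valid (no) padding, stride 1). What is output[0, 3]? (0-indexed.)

The receptive field on the input at this output position is [2 4 6 / 3 7 8 / 6 5 8]. Elementwise product with the kernel and sum: 4·1 + 6·1 + 3·-1 + 5·3 + 8·3.

46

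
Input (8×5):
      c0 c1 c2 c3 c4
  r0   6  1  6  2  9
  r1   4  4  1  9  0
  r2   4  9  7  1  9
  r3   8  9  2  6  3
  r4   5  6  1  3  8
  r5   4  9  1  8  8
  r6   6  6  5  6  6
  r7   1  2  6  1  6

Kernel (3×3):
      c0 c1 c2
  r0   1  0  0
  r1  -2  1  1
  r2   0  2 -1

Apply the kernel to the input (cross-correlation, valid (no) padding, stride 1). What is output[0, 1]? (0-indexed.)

The receptive field on the input at this output position is [1 6 2 / 4 1 9 / 9 7 1]. Elementwise product with the kernel and sum: 1·1 + 4·-2 + 1·1 + 9·1 + 7·2 + 1·-1.

16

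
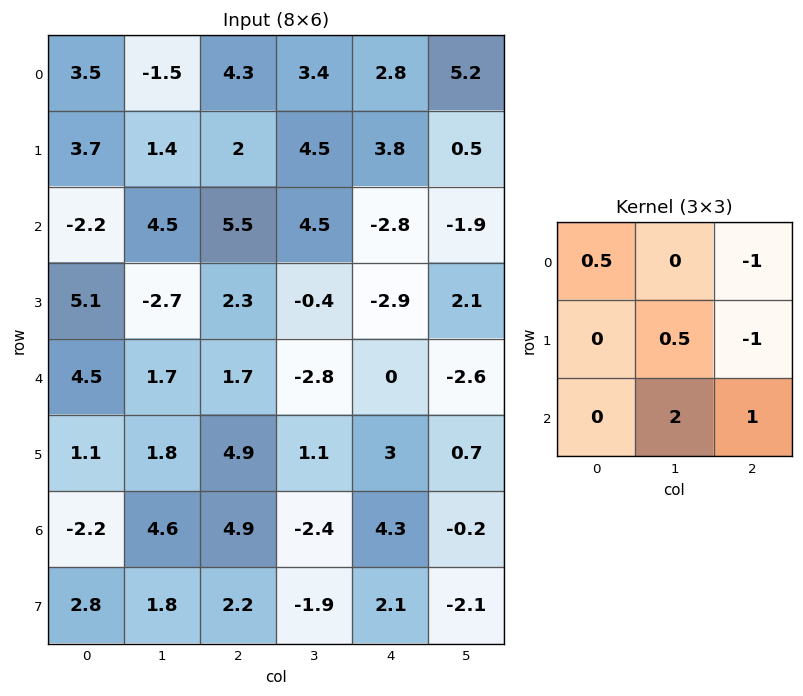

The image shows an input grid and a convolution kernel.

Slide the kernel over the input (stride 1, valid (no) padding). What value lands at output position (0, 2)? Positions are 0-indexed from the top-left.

The receptive field on the input at this output position is [4.3 3.4 2.8 / 2 4.5 3.8 / 5.5 4.5 -2.8]. Elementwise product with the kernel and sum: 4.3·0.5 + 2.8·-1 + 4.5·0.5 + 3.8·-1 + 4.5·2 + -2.8·1.

4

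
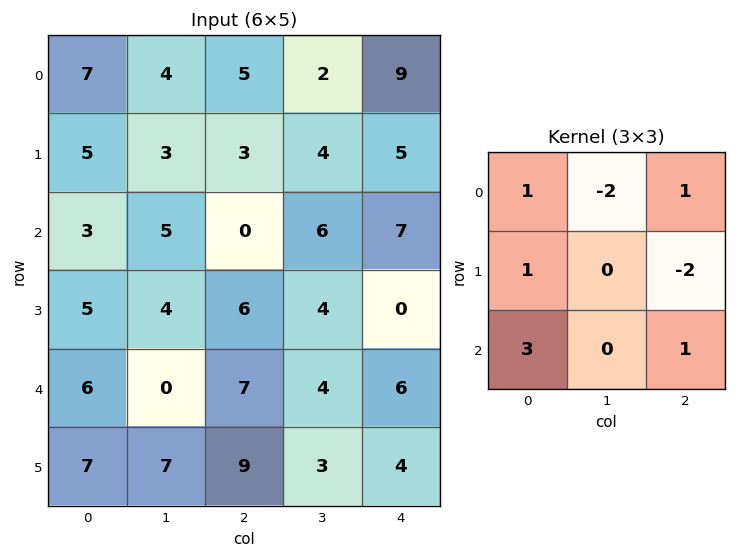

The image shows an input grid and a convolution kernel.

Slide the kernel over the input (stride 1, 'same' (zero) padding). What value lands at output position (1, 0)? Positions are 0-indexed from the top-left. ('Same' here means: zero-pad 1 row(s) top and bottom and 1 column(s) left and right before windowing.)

The receptive field on the zero-padded input at this output position is [0 7 4 / 0 5 3 / 0 3 5]. Elementwise product with the kernel and sum: 0·1 + 7·-2 + 4·1 + 0·1 + 3·-2 + 0·3 + 5·1.

-11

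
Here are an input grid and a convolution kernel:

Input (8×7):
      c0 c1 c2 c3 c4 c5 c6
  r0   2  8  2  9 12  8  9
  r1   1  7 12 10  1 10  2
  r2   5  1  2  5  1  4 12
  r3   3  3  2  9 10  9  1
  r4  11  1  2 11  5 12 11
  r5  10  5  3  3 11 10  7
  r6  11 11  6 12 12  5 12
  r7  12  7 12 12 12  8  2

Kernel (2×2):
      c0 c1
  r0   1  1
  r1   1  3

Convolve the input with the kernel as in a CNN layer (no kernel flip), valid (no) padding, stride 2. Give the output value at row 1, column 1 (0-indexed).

36

The receptive field on the input at this output position is [2 5 / 2 9]. Elementwise product with the kernel and sum: 2·1 + 5·1 + 2·1 + 9·3.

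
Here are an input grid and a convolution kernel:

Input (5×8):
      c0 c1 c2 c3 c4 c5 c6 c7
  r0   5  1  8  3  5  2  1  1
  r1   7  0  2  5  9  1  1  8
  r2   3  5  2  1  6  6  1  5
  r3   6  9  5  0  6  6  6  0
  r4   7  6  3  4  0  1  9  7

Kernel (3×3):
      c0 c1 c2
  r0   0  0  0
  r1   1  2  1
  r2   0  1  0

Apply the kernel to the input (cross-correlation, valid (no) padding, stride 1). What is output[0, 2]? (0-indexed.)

22

The receptive field on the input at this output position is [8 3 5 / 2 5 9 / 2 1 6]. Elementwise product with the kernel and sum: 2·1 + 5·2 + 9·1 + 1·1.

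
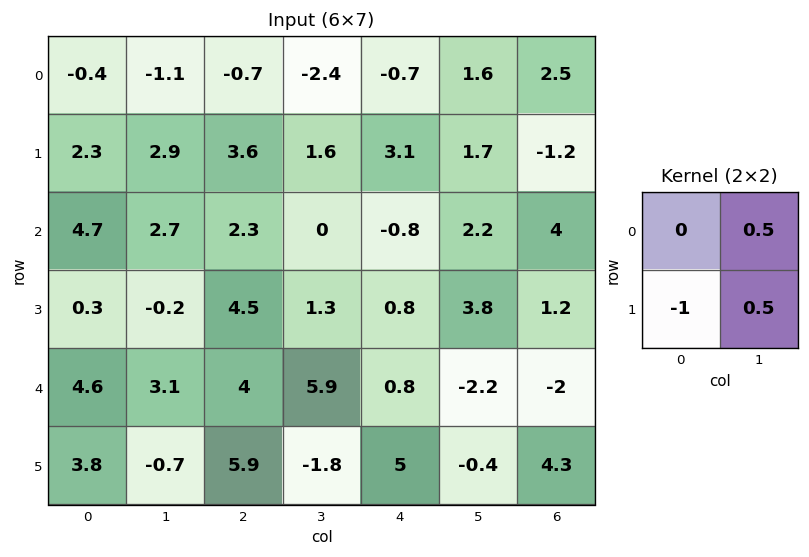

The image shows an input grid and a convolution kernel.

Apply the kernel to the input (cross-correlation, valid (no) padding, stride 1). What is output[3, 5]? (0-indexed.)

The receptive field on the input at this output position is [3.8 1.2 / -2.2 -2]. Elementwise product with the kernel and sum: 1.2·0.5 + -2.2·-1 + -2·0.5.

1.8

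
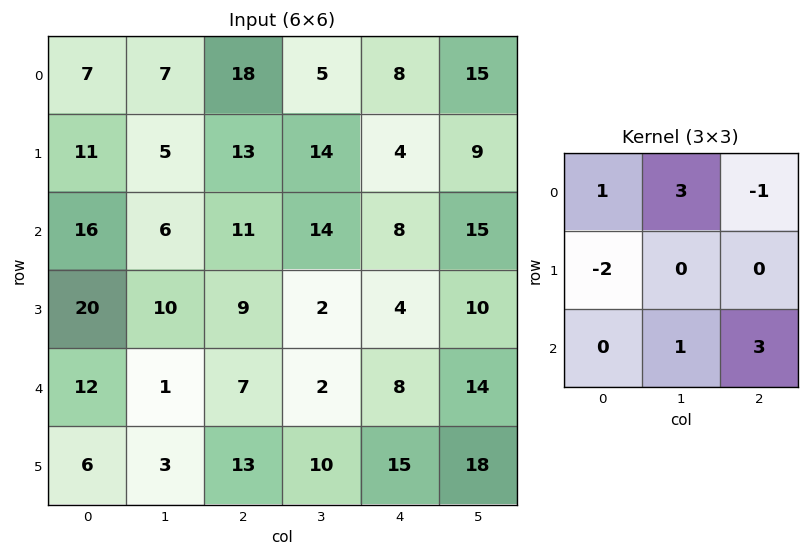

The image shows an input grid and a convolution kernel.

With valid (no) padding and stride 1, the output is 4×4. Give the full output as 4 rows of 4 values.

Output[0,0]: The receptive field on the input at this output position is [7 7 18 / 11 5 13 / 16 6 11]. Elementwise product with the kernel and sum: 7·1 + 7·3 + 18·-1 + 11·-2 + 6·1 + 11·3.
Output[0,1]: The receptive field on the input at this output position is [7 18 5 / 5 13 14 / 6 11 14]. Elementwise product with the kernel and sum: 7·1 + 18·3 + 5·-1 + 5·-2 + 11·1 + 14·3.

27 99 37 39
18 33 43 23
5 18 53 69
59 76 52 69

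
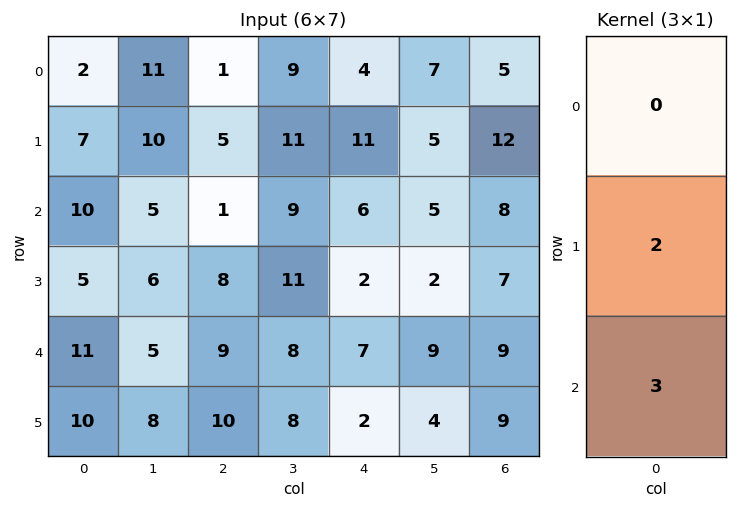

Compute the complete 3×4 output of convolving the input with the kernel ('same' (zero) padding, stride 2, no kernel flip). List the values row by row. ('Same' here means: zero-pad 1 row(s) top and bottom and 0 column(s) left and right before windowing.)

Output[0,0]: The receptive field on the zero-padded input at this output position is [0 / 2 / 7]. Elementwise product with the kernel and sum: 2·2 + 7·3.

25 17 41 46
35 26 18 37
52 48 20 45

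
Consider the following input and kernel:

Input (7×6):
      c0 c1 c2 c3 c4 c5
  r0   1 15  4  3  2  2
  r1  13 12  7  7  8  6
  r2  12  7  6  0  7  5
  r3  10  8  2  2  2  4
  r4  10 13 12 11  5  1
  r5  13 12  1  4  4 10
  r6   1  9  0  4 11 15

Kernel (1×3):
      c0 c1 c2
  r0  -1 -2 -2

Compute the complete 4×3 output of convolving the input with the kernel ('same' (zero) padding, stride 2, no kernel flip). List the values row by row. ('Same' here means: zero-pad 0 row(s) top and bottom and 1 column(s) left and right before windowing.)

Output[0,0]: The receptive field on the zero-padded input at this output position is [0 1 15]. Elementwise product with the kernel and sum: 0·-1 + 1·-2 + 15·-2.
Output[0,1]: The receptive field on the zero-padded input at this output position is [15 4 3]. Elementwise product with the kernel and sum: 15·-1 + 4·-2 + 3·-2.

-32 -29 -11
-38 -19 -24
-46 -59 -23
-20 -17 -56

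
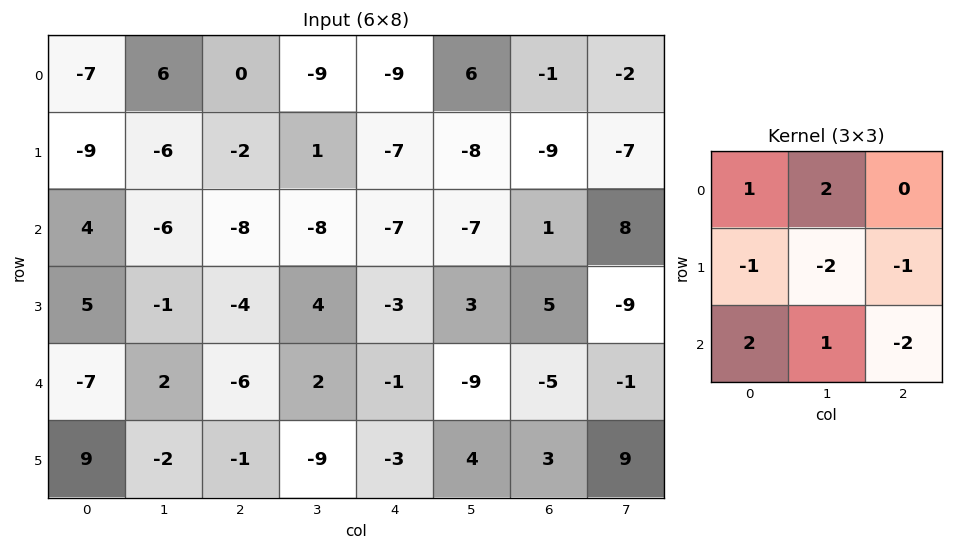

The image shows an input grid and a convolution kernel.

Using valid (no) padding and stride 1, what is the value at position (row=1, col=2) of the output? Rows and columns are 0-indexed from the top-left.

33

The receptive field on the input at this output position is [-2 1 -7 / -8 -8 -7 / -4 4 -3]. Elementwise product with the kernel and sum: -2·1 + 1·2 + -8·-1 + -8·-2 + -7·-1 + -4·2 + 4·1 + -3·-2.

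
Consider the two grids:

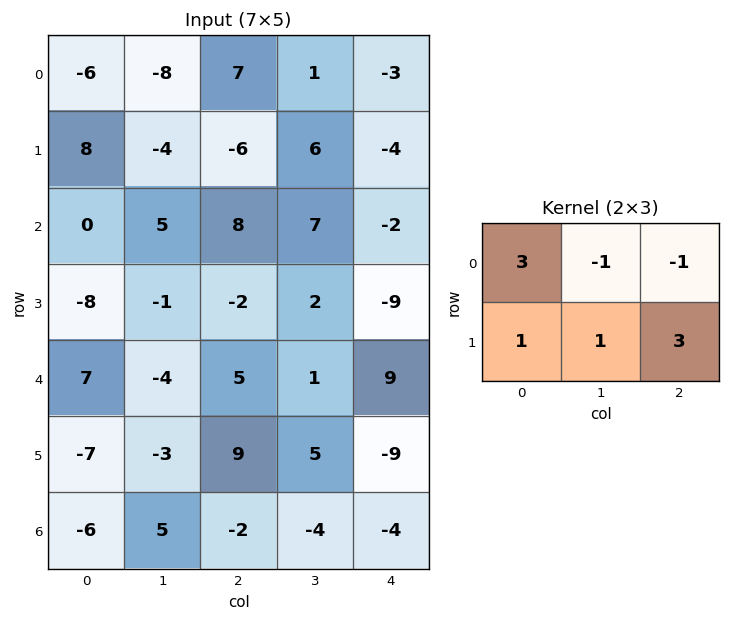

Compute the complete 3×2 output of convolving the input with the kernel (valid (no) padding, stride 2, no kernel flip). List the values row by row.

Output[0,0]: The receptive field on the input at this output position is [-6 -8 7 / 8 -4 -6]. Elementwise product with the kernel and sum: -6·3 + -8·-1 + 7·-1 + 8·1 + -4·1 + -6·3.

-31 11
-28 -8
37 -8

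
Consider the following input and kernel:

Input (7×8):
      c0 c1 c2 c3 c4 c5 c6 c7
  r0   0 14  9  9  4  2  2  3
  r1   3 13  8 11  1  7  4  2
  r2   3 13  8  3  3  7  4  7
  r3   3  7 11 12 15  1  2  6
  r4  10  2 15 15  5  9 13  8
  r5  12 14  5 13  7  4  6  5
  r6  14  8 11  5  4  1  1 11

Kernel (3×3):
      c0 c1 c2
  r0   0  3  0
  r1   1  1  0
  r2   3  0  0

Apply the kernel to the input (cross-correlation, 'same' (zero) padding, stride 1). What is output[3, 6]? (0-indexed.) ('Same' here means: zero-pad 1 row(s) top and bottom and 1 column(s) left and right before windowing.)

The receptive field on the zero-padded input at this output position is [7 4 7 / 1 2 6 / 9 13 8]. Elementwise product with the kernel and sum: 4·3 + 1·1 + 2·1 + 9·3.

42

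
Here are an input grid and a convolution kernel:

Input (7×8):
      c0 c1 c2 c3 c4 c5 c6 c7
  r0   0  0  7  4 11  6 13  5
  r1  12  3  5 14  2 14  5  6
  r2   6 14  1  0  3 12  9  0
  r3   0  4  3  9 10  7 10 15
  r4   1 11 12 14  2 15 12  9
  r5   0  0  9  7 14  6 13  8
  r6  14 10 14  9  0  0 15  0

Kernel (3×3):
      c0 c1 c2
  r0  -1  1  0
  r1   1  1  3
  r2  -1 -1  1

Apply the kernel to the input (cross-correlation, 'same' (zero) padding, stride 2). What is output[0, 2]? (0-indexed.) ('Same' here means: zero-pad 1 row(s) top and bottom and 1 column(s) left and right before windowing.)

31

The receptive field on the zero-padded input at this output position is [0 0 0 / 4 11 6 / 14 2 14]. Elementwise product with the kernel and sum: 0·-1 + 0·1 + 4·1 + 11·1 + 6·3 + 14·-1 + 2·-1 + 14·1.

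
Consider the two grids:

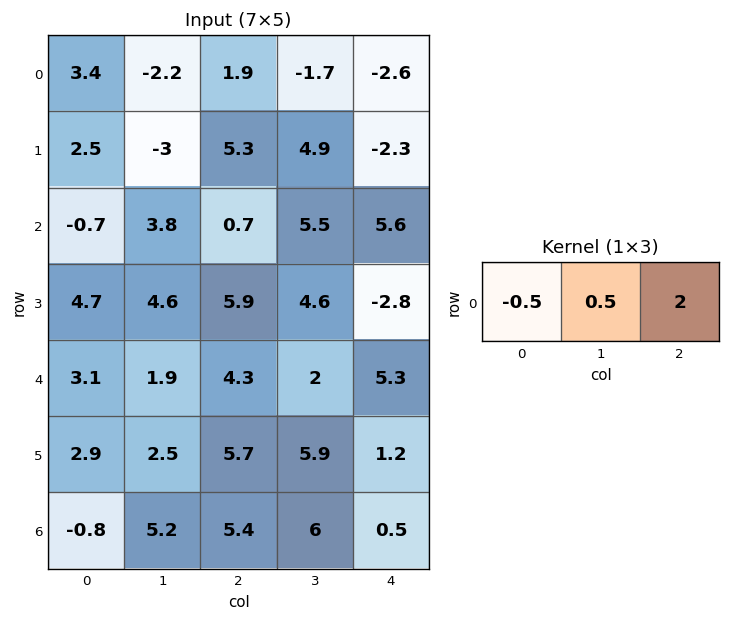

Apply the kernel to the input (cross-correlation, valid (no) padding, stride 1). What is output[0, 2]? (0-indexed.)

-7

The receptive field on the input at this output position is [1.9 -1.7 -2.6]. Elementwise product with the kernel and sum: 1.9·-0.5 + -1.7·0.5 + -2.6·2.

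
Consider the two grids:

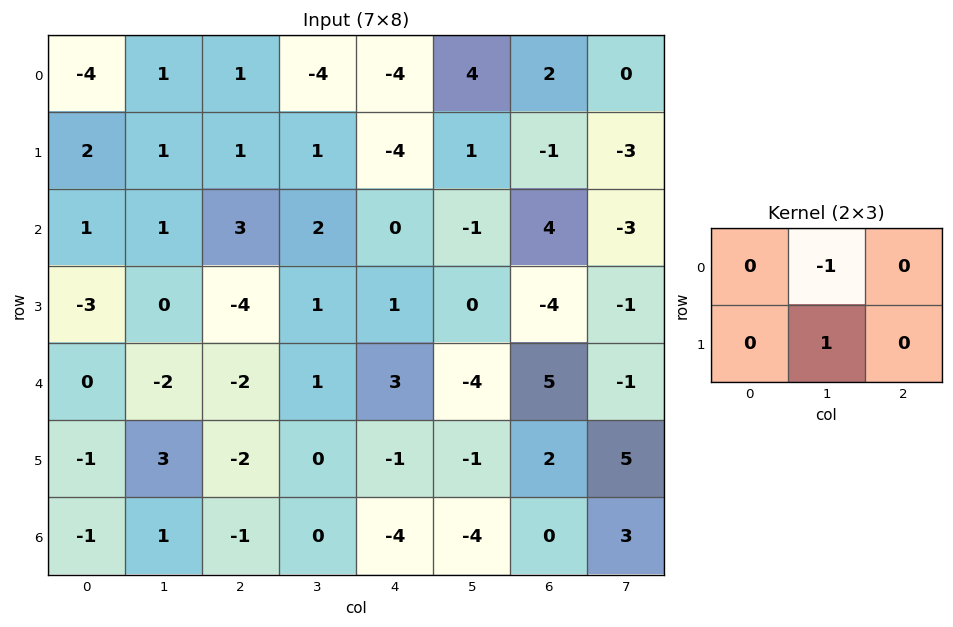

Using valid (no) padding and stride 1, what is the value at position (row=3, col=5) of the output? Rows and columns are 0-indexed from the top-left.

The receptive field on the input at this output position is [0 -4 -1 / -4 5 -1]. Elementwise product with the kernel and sum: -4·-1 + 5·1.

9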